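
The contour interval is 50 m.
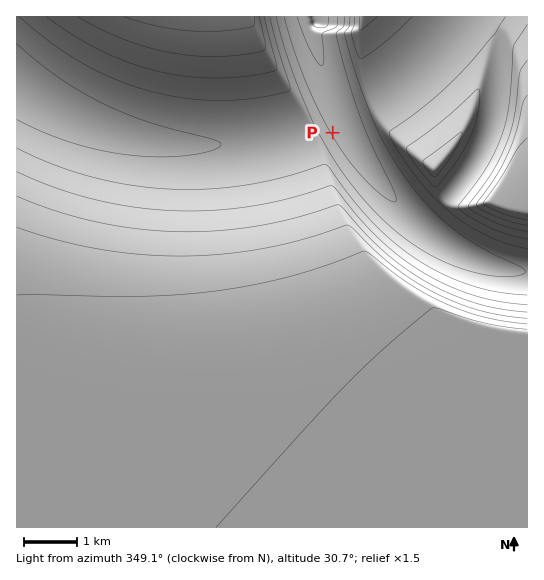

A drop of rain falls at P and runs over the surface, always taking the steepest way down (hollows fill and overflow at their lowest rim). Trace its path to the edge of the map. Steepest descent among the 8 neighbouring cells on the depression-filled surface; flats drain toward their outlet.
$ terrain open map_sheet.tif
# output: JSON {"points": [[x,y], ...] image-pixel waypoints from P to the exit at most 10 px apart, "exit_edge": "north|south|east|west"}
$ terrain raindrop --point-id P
{"points": [[333, 133], [342, 122], [339, 111], [335, 101], [330, 90], [327, 79], [323, 69], [319, 58], [317, 47], [314, 37], [315, 26], [315, 17]], "exit_edge": "north"}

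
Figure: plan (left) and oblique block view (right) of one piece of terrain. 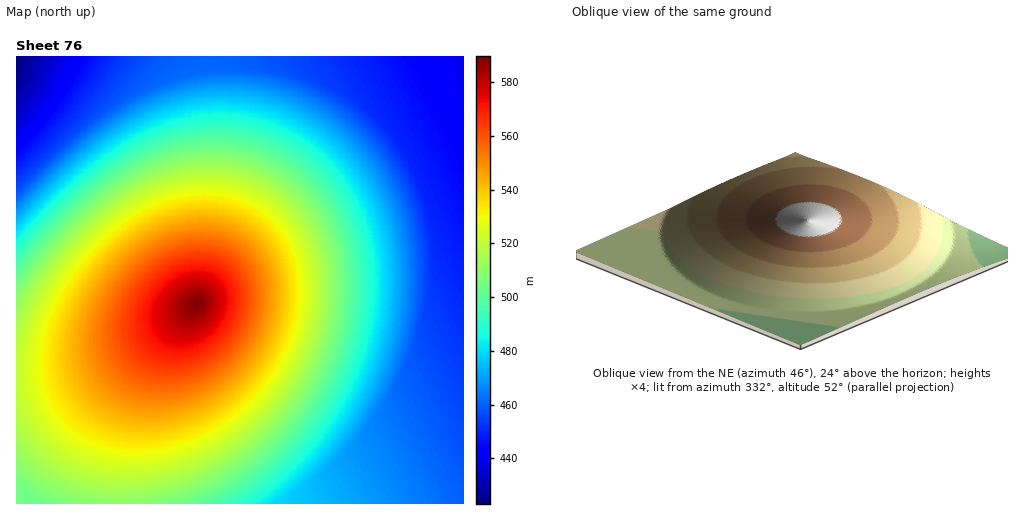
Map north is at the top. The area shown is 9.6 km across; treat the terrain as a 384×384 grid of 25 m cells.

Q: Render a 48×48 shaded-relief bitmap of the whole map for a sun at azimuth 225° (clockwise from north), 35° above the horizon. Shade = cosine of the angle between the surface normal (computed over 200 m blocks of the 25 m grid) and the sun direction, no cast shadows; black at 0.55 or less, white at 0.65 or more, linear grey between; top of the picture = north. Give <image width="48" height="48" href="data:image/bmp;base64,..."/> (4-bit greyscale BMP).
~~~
<image width="48" height="48" href="data:image/bmp;base64,Qk32BAAAAAAAAHYAAAAoAAAAMAAAADAAAAABAAQAAAAAAIAEAAATCwAAEwsAABAAAAAAAAAAAAAAABEREQAiIiIAMzMzAERERABVVVUAZmZmAHd3dwCIiIgAmZmZAKqqqgC7u7sAzMzMAN3d3QDu7u4A////ADRVVVVVVVVVVVVEREREQzMzMzMzMzMzM0VVVVVVVVVVVVVEREREQzMzMzMzMzMzM1VVVVVVVVVVVVVEREREQzMzMzMzMzMzM1VVVVVVVVVVVVVEREREQzMzMzMzMzMzM1VVVVVVVVVVVVVEREREQzMzMzMzMzMzM1VVVVVVVVVVVVVEREREMzMzMzMzMzMzM1VVVVVVVVVVVVVEREREMzMzMzMzMzMzM1VVVVVVVVVVVVVERERDMzMzMzMzMzMzM1VVVVVVVVVVVVVERERDMzMzMzMzMzMzM1VVVVVVVVVVVVVEREQzMzMzMzMzMzMzM1VVVVVVVVVVVVVEREMzMzMzMyIzMzMzM1VVVVVVVVVVVVVEREMzMzMzIiIjMzMzM1VVVVVVVVVVVVVERDMzMzMyIiIiMzMzM1VVVVVVVVVVVVVERDMzMzIiIiIiIzMzM1VVVVVVVVVVVVVEQzMzMyIiIiIiIjMzM1VVVVVVVVVVVVVEQzMzIiIiIiIiIjMzM1VVVVVVVVVVVVVEMzMyIiIiIiIiIiMzM1VVVVVVVVVVVVVEMzIiIiIiIiIiIiMzM1VVVVVVVVVVVVVDMyIiIiIiIiIiIiIzM1VVVVVVVVVVVVVDIiIiIiIiIiIhESIzM1VVVVVVVVVVVVQyIiIiIhERERERERIzM0RFVVVVVVVVVUMhERERERERERERERIjM0RERERERERERDIRERERERERERERERIjM0REREREREREMyEREREREREREREREREjM0REREREREQzMiERABEREREREREREREjM0RERERERDMzMiERAAAREREREREREREjM0REREREQzMzIiEREAAAEREREREREREjM0RERERDMzMzIiEREAAAABEREREREREjM0REREQzMzMyIiEREQAAAAAREREREREjM0REREMzMzMiIiEREQAAAAABEREREREjM0REQzMzMzMiIiERERAAAAAAAREREREjM0REMzMzMzIiIiERERAAAAAAAAEREREjM0RDMzMzMzIiIiEREREAAAAAAAABEREzM0RDMzMzMzIiIiEREREQAAAAAAAAERIzM0MzMzMzMyIiIiEREREQAAAAAAAAABIzMzMzMzMzMyIiIiERERERAAAAAAAAASMzMzMzMzMzMyIiIiERERERAAAAAAAAASMzMzRDMzMzMyIiIiEREREREAAAAAAAEjMzM0REMzMzMyIiIiEREREREQAAAAAAEjMzM0REQzMzMyIiIiEREREREQAAAAABIzMzM0RERDMzMyIiIiERERERERAAAAASMzMzM0REREQzMyIiIiERERERERAAAAEjMzMzM0RERERDMzIiIiEREREREREAARIzMzMzM0REREREMzMiIiIREREREREREiMzMzMzM0RERERERDMzIiIRERERERESIzMzMzMzM0REREREREMzMyIiERERERIjMzMzMzMzM0RERERERERDMzMyIiIiIjMzMzMzMzMzM0RERERERERDMzMzMzMzMzMzMzMzMzMzMw=="/>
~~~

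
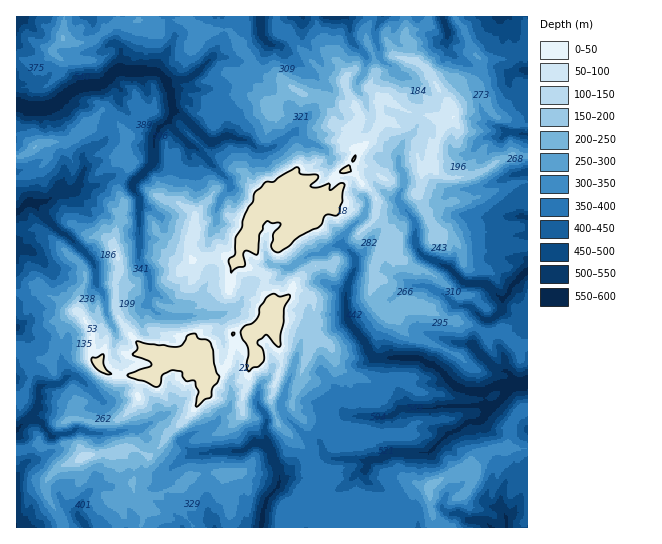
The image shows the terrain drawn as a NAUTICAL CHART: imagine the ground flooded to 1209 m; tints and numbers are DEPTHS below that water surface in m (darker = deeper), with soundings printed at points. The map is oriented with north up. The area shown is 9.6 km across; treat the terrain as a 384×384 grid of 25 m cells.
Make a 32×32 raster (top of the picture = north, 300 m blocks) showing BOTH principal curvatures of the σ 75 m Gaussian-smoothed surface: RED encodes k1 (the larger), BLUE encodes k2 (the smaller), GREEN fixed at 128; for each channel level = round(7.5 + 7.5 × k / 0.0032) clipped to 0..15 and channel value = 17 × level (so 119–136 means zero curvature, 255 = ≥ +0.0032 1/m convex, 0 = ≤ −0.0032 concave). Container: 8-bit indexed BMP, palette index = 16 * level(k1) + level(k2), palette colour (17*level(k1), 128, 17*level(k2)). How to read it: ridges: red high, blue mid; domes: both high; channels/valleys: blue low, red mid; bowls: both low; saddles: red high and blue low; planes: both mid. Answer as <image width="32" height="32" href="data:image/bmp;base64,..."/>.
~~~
<image width="32" height="32" href="data:image/bmp;base64,Qk02CAAAAAAAADYEAAAoAAAAIAAAACAAAAABAAgAAAAAAAAEAAATCwAAEwsAAAABAAAAAAAAAIAAABGAAAAigAAAM4AAAESAAABVgAAAZoAAAHeAAACIgAAAmYAAAKqAAAC7gAAAzIAAAN2AAADugAAA/4AAAACAEQARgBEAIoARADOAEQBEgBEAVYARAGaAEQB3gBEAiIARAJmAEQCqgBEAu4ARAMyAEQDdgBEA7oARAP+AEQAAgCIAEYAiACKAIgAzgCIARIAiAFWAIgBmgCIAd4AiAIiAIgCZgCIAqoAiALuAIgDMgCIA3YAiAO6AIgD/gCIAAIAzABGAMwAigDMAM4AzAESAMwBVgDMAZoAzAHeAMwCIgDMAmYAzAKqAMwC7gDMAzIAzAN2AMwDugDMA/4AzAACARAARgEQAIoBEADOARABEgEQAVYBEAGaARAB3gEQAiIBEAJmARACqgEQAu4BEAMyARADdgEQA7oBEAP+ARAAAgFUAEYBVACKAVQAzgFUARIBVAFWAVQBmgFUAd4BVAIiAVQCZgFUAqoBVALuAVQDMgFUA3YBVAO6AVQD/gFUAAIBmABGAZgAigGYAM4BmAESAZgBVgGYAZoBmAHeAZgCIgGYAmYBmAKqAZgC7gGYAzIBmAN2AZgDugGYA/4BmAACAdwARgHcAIoB3ADOAdwBEgHcAVYB3AGaAdwB3gHcAiIB3AJmAdwCqgHcAu4B3AMyAdwDdgHcA7oB3AP+AdwAAgIgAEYCIACKAiAAzgIgARICIAFWAiABmgIgAd4CIAIiAiACZgIgAqoCIALuAiADMgIgA3YCIAO6AiAD/gIgAAICZABGAmQAigJkAM4CZAESAmQBVgJkAZoCZAHeAmQCIgJkAmYCZAKqAmQC7gJkAzICZAN2AmQDugJkA/4CZAACAqgARgKoAIoCqADOAqgBEgKoAVYCqAGaAqgB3gKoAiICqAJmAqgCqgKoAu4CqAMyAqgDdgKoA7oCqAP+AqgAAgLsAEYC7ACKAuwAzgLsARIC7AFWAuwBmgLsAd4C7AIiAuwCZgLsAqoC7ALuAuwDMgLsA3YC7AO6AuwD/gLsAAIDMABGAzAAigMwAM4DMAESAzABVgMwAZoDMAHeAzACIgMwAmYDMAKqAzAC7gMwAzIDMAN2AzADugMwA/4DMAACA3QARgN0AIoDdADOA3QBEgN0AVYDdAGaA3QB3gN0AiIDdAJmA3QCqgN0Au4DdAMyA3QDdgN0A7oDdAP+A3QAAgO4AEYDuACKA7gAzgO4ARIDuAFWA7gBmgO4Ad4DuAIiA7gCZgO4AqoDuALuA7gDMgO4A3YDuAO6A7gD/gO4AAID/ABGA/wAigP8AM4D/AESA/wBVgP8AZoD/AHeA/wCIgP8AmYD/AKqA/wC7gP8AzID/AN2A/wDugP8A/4D/AISG16WTh5eVlpaVloS4p4DJl5eYmJiXp6ek1bKBo5O3o5bGk5WYl6eXh4eGhqe3cMinh4eIh4eHhrWhxsaVhKWj2ISnlIaGp4aXmIaXh7eUcbaXh5WnlIan6MWU15SUqJKn56WFdYaWlYSnt7jIyKeBhKeXt4K3yLiWxdfJlJaWxJOU1/nmyKbIlpJxkYDEs6Omp4OTlJCAgHGUlsi2p6aj96DDo3C0tqXmccbGp4FwtseFl5eox8fIt4GVhpbGpaCg9+Li9OOBksX2goLnx7D3o7eXlqWTpbjX1cSDdMem2IGWt5ZjpPeUgrT3lKL2sNDXdoaFlaaTgICBo5aFhOnocKTJkoJy1KOkc/e3gPXA0daGhoeHmKa22OejhJWEk7WktICC+PbX6JKV5seQ9pD1saaUt8a3x8m3goPY1YSTp6ems+jogqSl9/bpg7PX1tSAxqa3lHBwgICD99agk9mnhpZz57aQ5saVlcejpbaS2JK317iAtZa31+SgYNejt4OWpmP2o9Gkpaamt6O317bIhLaVgoGnqKaEldn11NeGloWV+Mag92SDk4KCgnJ0yLeFppdwl8i4t8jXs4DjkbiVp7W1pJD2lpGTppam1oK318bHt4C4t5SmpZD097OBppW4dIXjoue3kLinloTnc8WS+JKhkJTYlnKz96CgsraSpYOE5sCE93Ckp7i3lNi1oKCA9PjXgNeW98GAstenppWEhfjBgMb4gKeHt6SltNaw+oZxkKCytbijsMnmloaXt7fXsMHnyNWA14Snx3GF94G196elkPeiuLKz2aiGh5emlZPFyHSE95DUc6XYgLb3tLW16cTIkPaVkOaVg3SGhIOEg5OFhqb5oNj3x7XBgoX5lpWV17eA9YG0x4XHt6eWp6endJOUg+OA2JaFdOdwxLjXuLWkw9Sz55DGlLOjkqO2laeWtoK2tsWAxZaWkNe2dIXYtoH3paWkk8jHpsf3tIHnxqaWg5a4t4DolaO1uJWBc7WDgLTnhIOlp6aDg6Xm96fH1ue3hKfHgNWzoaGAgciDgpSmt5W2hpOGtballHCQlYR1ltimtra1kaK2yKWWqKmUhLiVt6WnlpW42HWj1saDg4OEptmDyNiBpqiXh4aoppaVpbe0pqemhpbIlbeFhabIpYKCcqXHxoKWpZaHl4am2KaD5oHHl5SE14WWl3S4l5e2lZWTgnKClLSAyKeXpsiEhIXosddwg/a2pqSWdJKmpbimxdaTl4aTybaAlceUlJSmp6WRoebmtnSCx6anuKWlx7jHtIOXqZSWqKWnt3C0xZaopMSixceEgpPGhoemg6a2pYTHx7inpreopqe3kOeEtoOAtaKjxdag5paGhqc="/>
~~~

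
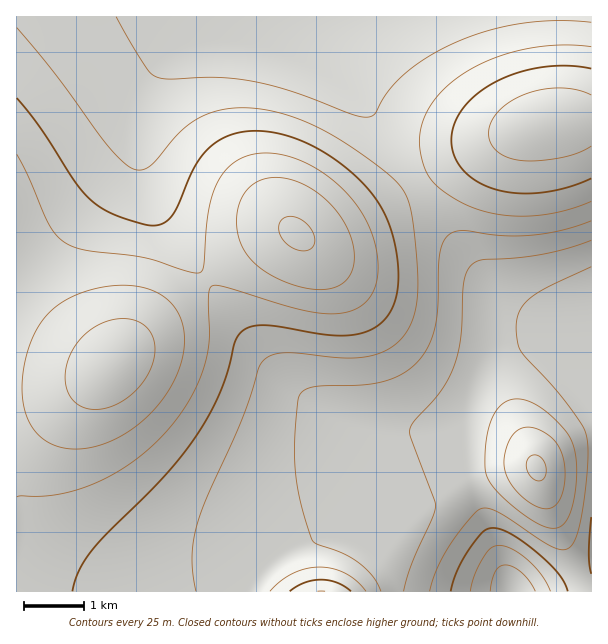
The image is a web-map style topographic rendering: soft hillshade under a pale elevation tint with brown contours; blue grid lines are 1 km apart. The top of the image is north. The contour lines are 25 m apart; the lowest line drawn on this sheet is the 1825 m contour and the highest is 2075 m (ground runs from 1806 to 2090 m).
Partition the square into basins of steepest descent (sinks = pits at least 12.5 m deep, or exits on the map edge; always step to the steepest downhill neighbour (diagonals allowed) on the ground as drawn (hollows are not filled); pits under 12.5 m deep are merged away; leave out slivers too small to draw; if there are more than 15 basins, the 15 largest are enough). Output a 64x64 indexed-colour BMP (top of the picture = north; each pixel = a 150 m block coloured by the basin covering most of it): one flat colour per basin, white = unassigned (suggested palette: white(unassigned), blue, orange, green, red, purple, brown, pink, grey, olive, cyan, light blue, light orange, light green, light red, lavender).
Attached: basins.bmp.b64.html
<image width="64" height="64" href="data:image/bmp;base64,Qk12CAAAAAAAAHYAAAAoAAAAQAAAAEAAAAABAAQAAAAAAAAIAAATCwAAEwsAABAAAAAAAAAA////ALR3HwAOf/8ALKAsACgn1gC9Z5QAS1aMAMJ34wB/f38AIr28AM++FwDox64AeLv/AIrfmACWmP8A1bDFABEREREREREREREREREREREREREREREREREREREREREREREREREREREREREREREREREREREREREREREREREREREREREREREREREREREREREREREREREREREREREREREREREREREREREREREREREREREREREREREREREREREREREREREREREREREREREREREREREREREREREREREREREREREREREREREREREREREREREREREREREREREREREREREREREREREREREREREREREREREREREREREREREREREREREREREREREREREREREREREREREREREREREREREREREREREREREREREREREREREREREREREREREREREREREREREREREREREREREREREREREREREREREREREREREREREREREREREREREREREREREREREREREREREREREREREREREREREREREREREREREREREREREREREREREREREREREREREREREREREREREREREREREREREREREREREREREREREREREREREREREREREREREREREREREREREREREREREREREREREREREREREREREREREREREREREREREREREREREREREREREREREREREREREREREREREREREREREREREREREREREREREREREREREREREREREREREREREREREREREREREREREREREREREREREREREREREREREREREREREREREREREREREREREREREREREREREREREREREREREREREREREREREREREREREREREREREREREREREREREREREREREREREREREREREREREREREREREREREREREREREREREREREREREREREREREREREREREREREREREREREREREREREREREREREREREREREREREREREREREREREREREREREREREREREREREiIiIhERERERERERERERERERERERERERERERERERERESIiIiIiERERERERERERERERERERERERERERERERERERIiIiIiIhEREREREREREREREREREREREREREREREREREiIiIiIiIRERERERERERERERERERERERERERERERERESIiIiIiIiERERERERERERERERERERERERERERERERERIiIiIiIiIhEREREREREREREREREREREREREREREREREiIiIiIiIiIRERERERERERERERERERERERERERERERESIiIiIiIiIiERERERERERERERERERERERERERERERERIiIiIiIiIiIhEREREREREREREREREREREREREREREREiIiIiIiIiIiIRERERERERERERERERERERERERERERESIiIiIiIiIiIiERERERERERERERERERERERERERERERIiIiIiIiIiIiIiEREREREREREREREREREREREREREREiIiIiIiIiIiIiIhERERERERERERERERERERERERERESIiIiIiIiIiIiIiIhERERERERERERERERERERERERERIiIiIiIiIiIiIiIiIREREREREREREREREREREREREREiIiIiIiIiIiIiIiIiIRERERERERERERERERERERERESIiIiIiIiIiIiIiIiIiEREiERERERERERERERERERERIiIiIiIiIiIiIiIiIiIiIiIiEREREREREREREREREREiIiIiIiIiIiIiIiIiIiIiIiIiERERERERERERERERESIiIiIiIiIiIiIiIiIiIiIiIiIiERERERERERERERERIiIiIiIiIiIiIiIiIiIiIiIiIiIhEREREREREREREREiIiIiIiIiIiIiIiIiIiIiIiIiIiIhERERERERERERESIiIiIiIiIiIiIiIiIiIiIiIiIiIiIhERERERERERERIiIiIiIiIiIiIiIiIiIiIiIiIiIiIiIREREREREREREiIiIiIiIiIiIiIiIiIiIiIiIiIiIiIiIRERERERERESIiIiIiIiIiIiIiIiIiIiIiIiIiIiIiIiIRERERERERIiIiIiIiIiIiIiIiIiIiIiIiIiIiIiIiIiIREREREREiIiIiIiIiIiIiIiIiIiIiIiIiIiIiIiIiIiIRERERESIiIiIiIiIiIiIiIiIiIiIiIiIiIiIiIiIiIiIRERERIiIiIiIiIiIiIiIiIiIiIiIiIiIiIiIiIiIiIiIiEREiIiIiIiIiIiIiIiIiIiIiIiIiIiIiIiIiIiIiIiIiIiIiIiIiIiIiIiIiIiIiIiIiIiIiIiIiIiIiIiIiIiIiIiIiIiIiIiIiIiIiIiIiIiIiIiIiIiIiIiIiIiIiIiIiIiIiIiIiIiIiIiIiIiIiIiIiIiIiIiIiIiIiIiIiIiIiIiIiIiIiIiIiIiIiIiIiIiIiIiIiIiIiIiIiIiIiIiIiIiIiIiIiIiIiIiIiIiIiIiIiIiIiIiIiIiIiIiIiIiIiIiIiIiIiIiIiIiIiIiIiIiIiIiIiIiIiIiIiIiIiIiIiIiIiIiIiIiIiIiIiIiIiIiIiIiIiIiIiIiIiIiIiIiIiIiIiIiIiIiIiIiIiIiIiIiIiIiIiIiIiIiIiIiIiIiIiIiIiIiIiIiIiIiIiIiIiIiIiIiIiIiIiIiIiIiIiIiIiIiIiIiIiIiIiIiIiIiIiIiIiIiIiIiIi"/>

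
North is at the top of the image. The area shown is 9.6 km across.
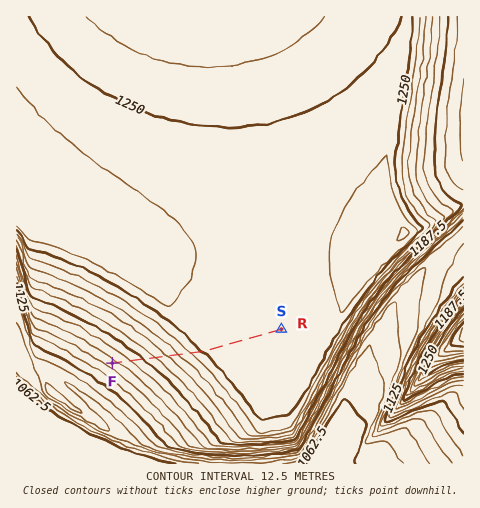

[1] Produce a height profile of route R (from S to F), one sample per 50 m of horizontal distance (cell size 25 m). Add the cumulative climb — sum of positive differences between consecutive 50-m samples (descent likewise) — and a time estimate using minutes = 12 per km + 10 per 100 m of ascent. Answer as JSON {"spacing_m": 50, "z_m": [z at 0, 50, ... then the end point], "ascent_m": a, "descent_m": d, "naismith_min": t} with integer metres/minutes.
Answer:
{"spacing_m": 50, "z_m": [1258, 1258, 1258, 1257, 1257, 1257, 1257, 1257, 1257, 1257, 1257, 1257, 1257, 1257, 1257, 1257, 1257, 1258, 1258, 1258, 1258, 1258, 1258, 1258, 1258, 1258, 1258, 1258, 1258, 1258, 1258, 1258, 1257, 1256, 1253, 1250, 1248, 1245, 1243, 1240, 1238, 1235, 1233, 1230, 1228, 1225, 1223, 1220, 1218, 1216, 1213, 1211, 1208, 1206, 1203, 1201, 1199, 1196, 1194, 1192, 1189, 1187, 1185, 1182, 1180, 1178, 1175, 1173, 1171, 1169, 1166, 1164, 1162, 1160, 1157, 1157], "ascent_m": 1, "descent_m": 101, "naismith_min": 45}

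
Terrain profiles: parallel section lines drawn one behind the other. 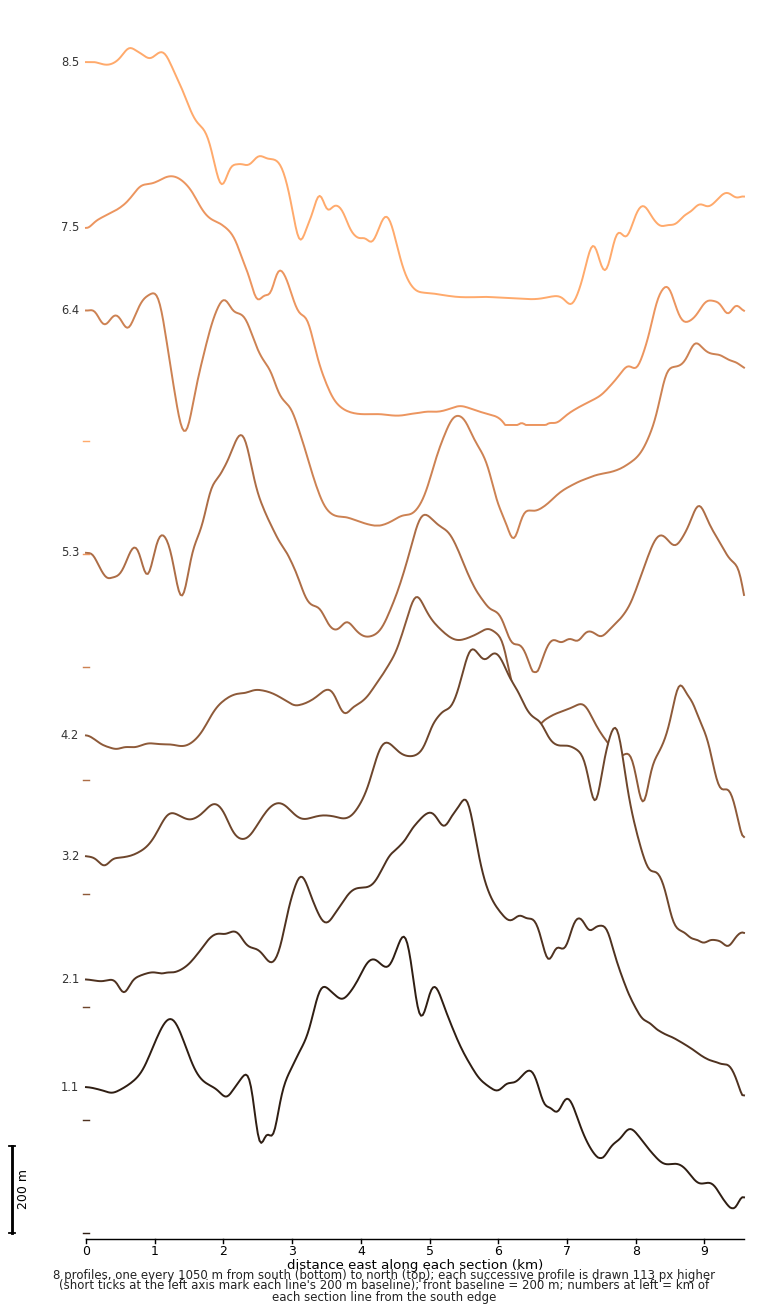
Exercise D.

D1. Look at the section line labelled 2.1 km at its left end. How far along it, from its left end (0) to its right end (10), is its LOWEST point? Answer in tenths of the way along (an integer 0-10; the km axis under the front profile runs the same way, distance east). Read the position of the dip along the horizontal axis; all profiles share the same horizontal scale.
10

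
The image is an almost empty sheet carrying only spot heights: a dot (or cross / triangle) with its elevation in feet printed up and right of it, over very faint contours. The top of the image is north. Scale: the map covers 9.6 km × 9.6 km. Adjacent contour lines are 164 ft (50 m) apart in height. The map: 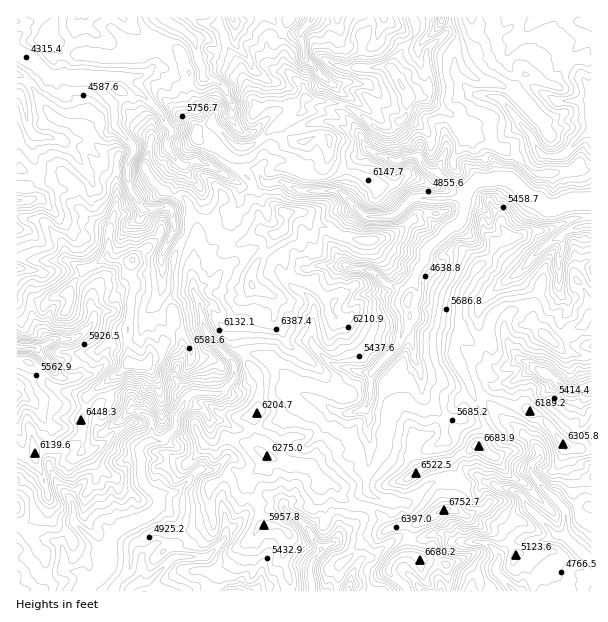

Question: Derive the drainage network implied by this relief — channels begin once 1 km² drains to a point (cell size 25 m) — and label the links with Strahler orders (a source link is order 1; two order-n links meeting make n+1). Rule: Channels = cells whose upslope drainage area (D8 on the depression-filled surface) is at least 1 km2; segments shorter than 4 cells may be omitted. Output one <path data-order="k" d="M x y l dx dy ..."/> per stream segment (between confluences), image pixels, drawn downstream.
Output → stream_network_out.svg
<path data-order="2" d="M102 572l-16 16 0 3"/><path data-order="1" d="M498 560l0 3-1 1 0 9 18 18"/><path data-order="1" d="M206 557l-30 0-3 1-24 24-3 2-11 0-6 6 0 1"/><path data-order="2" d="M566 537l25 24"/><path data-order="1" d="M77 525l19 20 0 13 6 8 0 6"/><path data-order="1" d="M300 521l9 9 5 10 6 6 0 6-6 6-3 6 0 17 1 1 0 9"/><path data-order="1" d="M530 509l27 27 7 0 2 1"/><path data-order="1" d="M383 500l-2-2-4 0-6-3-5-4 0-23 3-4 0-29-1-1 0-11 1-1 0-6-3-3 0-6"/><path data-order="1" d="M539 459l-8 5 0 9 6 7 0 2 27 27 2 3 0 25"/><path data-order="2" d="M150 441l-6 2-4 4 0 8 1 1 0 20 2 1 0 5 3 3 0 1 13 12-1 9-8 8-6 3-3 0-10 6-5 0-3 3-1 0-12 12 0 3-2 1 0 18-3 5 0 3-3 3"/><path data-order="1" d="M144 414l8 6 0 20-2 1"/><path data-order="2" d="M366 407l5-9 0-24 1-2"/><path data-order="1" d="M423 396l-1-3 0-15-2-1 0-8-3-6-3-3-1-18-2-1 0-3-6-6-3 0"/><path data-order="1" d="M297 392l15 7 3 0 6 5 8 3 3 3 6 1 1 2 14 0 1-2 9-1 3-3"/><path data-order="2" d="M372 372l5-4 0-2 22-22 0-3 2-2 0-6 1-1"/><path data-order="1" d="M537 369l15 8 11 10 3 0 1 2 15 0 2-2 7-1"/><path data-order="1" d="M312 342l2 5 16 16 6 3 3 0 2 2 7 0 9 4 15 0"/><path data-order="2" d="M402 332l0-20-4-7 0-6 6-11"/><path data-order="1" d="M90 326l-9 9-6 3-3 0-1 1-17 0-6 3-3 3-3 0-4 3-3 0-2-1-16 0"/><path data-order="1" d="M194 290l0 3 3 6 3 3 0 9 3 6 0 7 1 2 0 3 5 6 1 4 23 23 1 3 0 13-1 3-12 12-29 0-7 8-2 6-1 0 0 1-5 5-1 3 0 10-2 3-10 11-3 1-11 0"/><path data-order="2" d="M404 288l3-3 6-3 4-9 2-6 4-4 0-9 26-26 7-3 6-6 0-4 2-2 0-4 1-2 0-10"/><path data-order="1" d="M518 273l19-21 2 0 13-12 8-3 4-4"/><path data-order="1" d="M162 272l0-9-1-2 0-3 1-1 2-8 7-15 3-3-1-18-5-6-13 0-5 3-6 0-3-3-4-9-5-4-1-6-2-2 0-4-1-2 0-18 6-10 0-5-2-3-16-16-2-3 0-20-1-3-17-16-1-6-3 0-2-2"/><path data-order="1" d="M348 267l2 2 12 0 1 1 9 2 14 12 3 1 6 0 4 3 5 0"/><path data-order="1" d="M563 249l0-7-2-2 0-3 3-3 0-1"/><path data-order="2" d="M564 233l8-5 4 0 6-3 9 0"/><path data-order="1" d="M32 200l-15 0"/><path data-order="2" d="M465 197l2-6"/><path data-order="2" d="M467 191l9-9 3-2 12 0 1-1 17 0 3 1 16 17 6 3 3 0 9 7 11 0 4-3 9-1 2-2 19 0"/><path data-order="1" d="M266 183l6 0 1-1 9 0 6 4 8 2 3 3 39 0 3 1 24 24 27 0 6-3 15-15 51 0 1-1"/><path data-order="1" d="M209 165l-8-1-3-3-4 0-6 4-6 0-9-9 0-1-6-8 0-6 4-6 0-6-6-6-3-9-21-21-4-1-8-8-3-6-3-1-25 0-2 1-6 0"/><path data-order="1" d="M369 150l5 2 6 4 6 0 7 5 6 0 8-5 12 0 3 5 0 3 6 6 3 1 6 0 1 3 2 0 10 11 2 0 3 3 6 3 6 0"/><path data-order="1" d="M62 140l-3-2-9 0-2-1-12 0-7-8 0-3-2-1 0-6-1-2 0-9-2-1-1-9-2-3-4 0"/><path data-order="1" d="M497 98l4 1 6 6 0 2 5 4 0 2 4 4 0 2 5 4 0 2 10 10 5 12 6 8 3 1 15 0 6-3 19-19 5-2 0-3 1-1 0-39"/><path data-order="1" d="M329 81l-3-3-2 0-7-7 0-2-14-12 0-13-3-5 0-7 11-11 1-4"/><path data-order="1" d="M207 80l-1 0-3-3 0-9-5-6 0-5-1-1 0-8-2-1 0-3-3-6-10-9-12-6-5-5-1 0 0-1"/><path data-order="2" d="M90 78l-3-1-37 0-15-15-12-5-6-6"/>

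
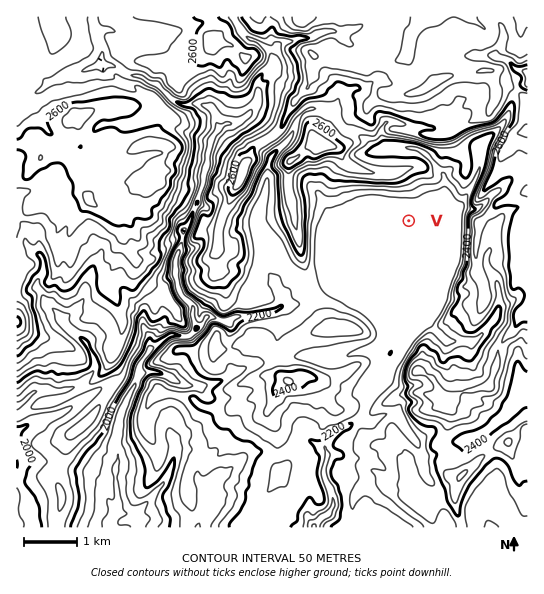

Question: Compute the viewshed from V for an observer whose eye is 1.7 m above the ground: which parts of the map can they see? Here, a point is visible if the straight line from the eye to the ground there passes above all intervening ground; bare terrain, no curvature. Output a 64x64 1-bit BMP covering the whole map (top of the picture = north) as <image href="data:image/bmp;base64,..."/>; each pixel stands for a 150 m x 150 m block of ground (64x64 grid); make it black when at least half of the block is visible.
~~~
<image width="64" height="64" href="data:image/bmp;base64,Qk0+AgAAAAAAAD4AAAAoAAAAQAAAAEAAAAABAAEAAAAAAAACAAATCwAAEwsAAAIAAAAAAAAA////AAAAAAAAAAAAAAAAAAAAAAAAAAAAAAAAAAAAAAAAAAAAAAAAAAAAAAAAAAAAAAAAAAAAAAAAAAAAAAAAAAAAAAAAAAAAAAAAAAAAAAAAAAAAAAAAAAAAAAAAAAAAAAAAAAAwAAAAAAAAABAAAAAAAAAAAAAAAAAAAAAAAAAAAAAAAAwAAAAAAAAABwAAAAAAAAAHB8AAAAAAAAMHwAAAAAAAA9+AAAAAAAAH/wAAAAAAAAH+AAAAAAAAAPwAAAAAAAAA+AAAAAAAAB54AAAAAAAB/ngAAAAAAAP8fAAAAAAAA/1+AAAAAAAD8n8AAAAAAAfAPgAAAAAABwA/gAAAAAAOAH+AAAAAAA4D/4AAAAAADg//gAAAAAAMH/+AAAAAABwf/8AAAAAAHj//wAAAAAAfP//AAAAAAB//58AAAAAAH//j4AAAAAA//+PQAAAAAD3/48AAAAAAOf//YAAAAAAw//8gAAAACDBgcxAAAAAAPAADEAAAAAAWAAIYAAAAAAIAAggAAAAAAAAfCAAAAAAAAAGEAAAAAAAAAHAAAAAAAAAAAgAAAAAAAAACAAAAAAAAAAEAAAAAAAAAAAAAAAAAAAAAAAAAAAAAAAAAAAAAAAAAAAAAAAAAAAAAAAAAAAAAAAAAAAAAAAAAAAAAAAAAAAAAAAAAAAAAAAAAAAAAAAAAAA=="/>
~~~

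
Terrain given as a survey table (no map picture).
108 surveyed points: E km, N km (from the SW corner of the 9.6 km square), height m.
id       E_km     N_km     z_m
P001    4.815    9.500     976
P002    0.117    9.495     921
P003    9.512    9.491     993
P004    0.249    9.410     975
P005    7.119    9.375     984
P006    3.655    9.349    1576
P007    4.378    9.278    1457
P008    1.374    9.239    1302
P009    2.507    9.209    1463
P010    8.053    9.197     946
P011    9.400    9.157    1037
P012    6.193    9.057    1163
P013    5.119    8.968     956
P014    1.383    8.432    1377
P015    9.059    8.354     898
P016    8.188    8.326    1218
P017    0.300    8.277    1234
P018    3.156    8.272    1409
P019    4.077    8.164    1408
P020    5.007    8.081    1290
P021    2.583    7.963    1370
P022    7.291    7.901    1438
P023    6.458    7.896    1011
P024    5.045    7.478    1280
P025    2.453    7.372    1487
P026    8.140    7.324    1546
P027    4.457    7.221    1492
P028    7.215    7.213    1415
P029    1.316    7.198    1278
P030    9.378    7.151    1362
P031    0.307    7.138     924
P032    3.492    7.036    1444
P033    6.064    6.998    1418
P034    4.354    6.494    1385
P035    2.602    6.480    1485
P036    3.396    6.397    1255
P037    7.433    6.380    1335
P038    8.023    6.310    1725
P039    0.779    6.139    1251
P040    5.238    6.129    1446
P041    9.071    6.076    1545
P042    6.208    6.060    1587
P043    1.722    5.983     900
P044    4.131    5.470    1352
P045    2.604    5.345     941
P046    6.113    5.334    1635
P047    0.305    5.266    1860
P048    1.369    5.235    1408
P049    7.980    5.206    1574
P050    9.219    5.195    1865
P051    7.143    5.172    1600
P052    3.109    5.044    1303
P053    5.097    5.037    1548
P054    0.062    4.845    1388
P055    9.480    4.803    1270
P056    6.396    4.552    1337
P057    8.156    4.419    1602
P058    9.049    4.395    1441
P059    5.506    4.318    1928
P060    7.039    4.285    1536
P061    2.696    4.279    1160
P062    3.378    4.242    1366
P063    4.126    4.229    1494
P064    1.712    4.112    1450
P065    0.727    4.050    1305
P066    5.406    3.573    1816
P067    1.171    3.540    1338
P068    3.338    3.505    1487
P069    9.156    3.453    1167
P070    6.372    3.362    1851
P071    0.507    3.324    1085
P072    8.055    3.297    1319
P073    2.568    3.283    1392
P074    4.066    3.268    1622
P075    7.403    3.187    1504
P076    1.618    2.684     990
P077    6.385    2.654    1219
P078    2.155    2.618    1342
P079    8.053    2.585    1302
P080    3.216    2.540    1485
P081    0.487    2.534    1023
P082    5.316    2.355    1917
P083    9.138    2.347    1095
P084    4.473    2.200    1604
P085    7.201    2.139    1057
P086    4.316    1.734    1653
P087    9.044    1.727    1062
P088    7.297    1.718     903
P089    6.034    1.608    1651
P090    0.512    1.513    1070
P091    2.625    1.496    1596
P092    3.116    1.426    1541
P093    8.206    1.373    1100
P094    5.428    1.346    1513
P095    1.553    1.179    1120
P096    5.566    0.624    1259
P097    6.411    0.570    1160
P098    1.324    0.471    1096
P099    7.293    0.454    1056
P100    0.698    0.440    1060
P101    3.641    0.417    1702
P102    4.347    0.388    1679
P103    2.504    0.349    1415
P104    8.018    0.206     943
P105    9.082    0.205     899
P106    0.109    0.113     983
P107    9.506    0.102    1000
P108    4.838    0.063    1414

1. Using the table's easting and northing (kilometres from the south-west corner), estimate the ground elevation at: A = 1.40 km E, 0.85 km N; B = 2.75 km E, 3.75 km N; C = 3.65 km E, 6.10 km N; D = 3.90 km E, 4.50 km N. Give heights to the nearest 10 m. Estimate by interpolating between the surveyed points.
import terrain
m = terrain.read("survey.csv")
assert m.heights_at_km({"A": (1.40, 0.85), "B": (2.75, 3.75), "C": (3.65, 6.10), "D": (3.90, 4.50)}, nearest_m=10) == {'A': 1130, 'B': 1370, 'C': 1150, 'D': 1320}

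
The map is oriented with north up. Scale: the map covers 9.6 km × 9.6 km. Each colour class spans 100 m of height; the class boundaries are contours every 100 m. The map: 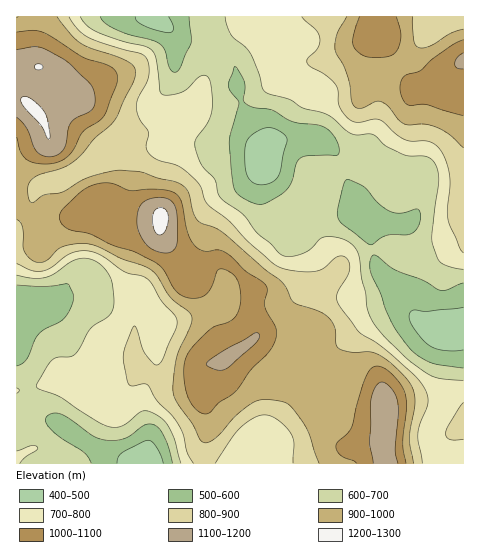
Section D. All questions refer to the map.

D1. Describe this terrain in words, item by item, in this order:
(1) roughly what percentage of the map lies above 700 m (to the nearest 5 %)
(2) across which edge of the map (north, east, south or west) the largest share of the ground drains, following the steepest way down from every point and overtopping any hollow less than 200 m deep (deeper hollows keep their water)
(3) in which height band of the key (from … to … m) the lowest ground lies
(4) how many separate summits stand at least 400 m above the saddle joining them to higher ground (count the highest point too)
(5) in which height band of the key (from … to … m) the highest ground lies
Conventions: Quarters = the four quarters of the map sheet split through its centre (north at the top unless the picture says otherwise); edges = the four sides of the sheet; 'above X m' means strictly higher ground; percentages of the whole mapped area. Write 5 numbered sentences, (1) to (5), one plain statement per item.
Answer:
(1) Roughly 70 % of the ground is higher than 700 m.
(2) Most of the ground drains across the eastern edge.
(3) The lowest ground lies in the 400–500 m band.
(4) 2 summits rise at least 400 m above their surroundings.
(5) The highest point is somewhere between 1200 and 1300 m.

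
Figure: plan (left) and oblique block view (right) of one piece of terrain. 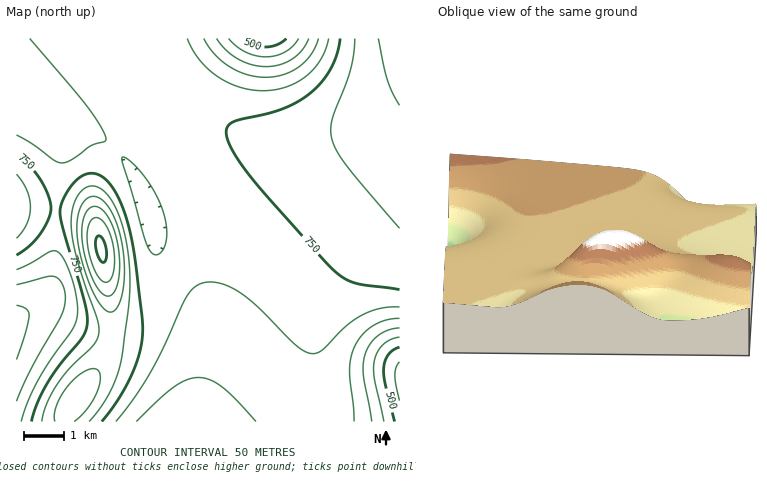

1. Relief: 430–1010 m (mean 730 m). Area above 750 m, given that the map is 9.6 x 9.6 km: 28.4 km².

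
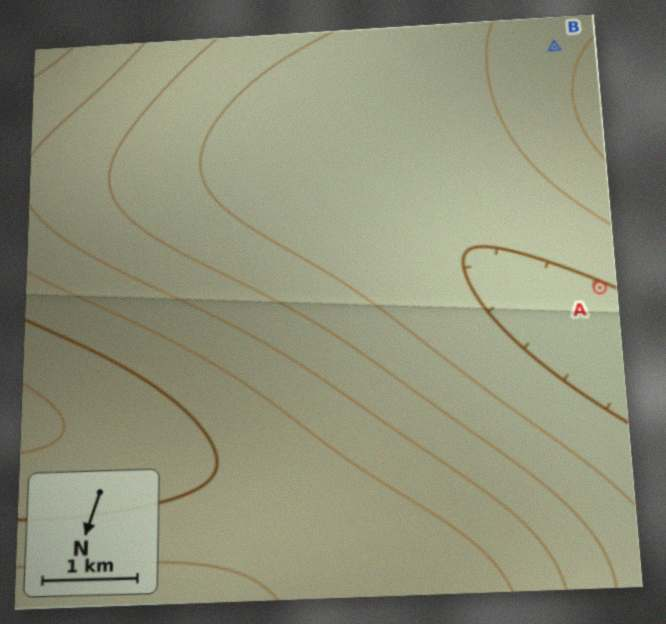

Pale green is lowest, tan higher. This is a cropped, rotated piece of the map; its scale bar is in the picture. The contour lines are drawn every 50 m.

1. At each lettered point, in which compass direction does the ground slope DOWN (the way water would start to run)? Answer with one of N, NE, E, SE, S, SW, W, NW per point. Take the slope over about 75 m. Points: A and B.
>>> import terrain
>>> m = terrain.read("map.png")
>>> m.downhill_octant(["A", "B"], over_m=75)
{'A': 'N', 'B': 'E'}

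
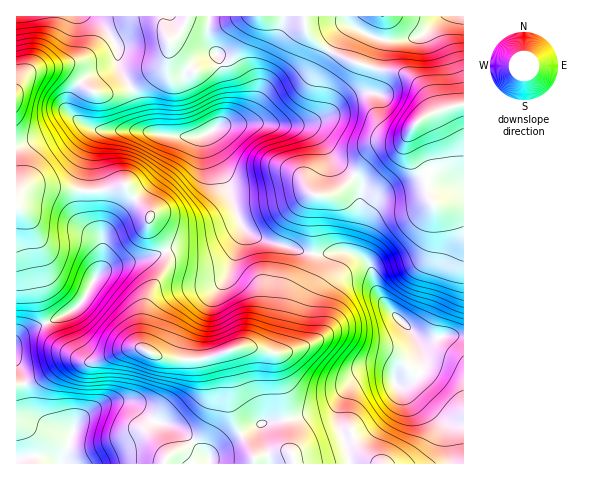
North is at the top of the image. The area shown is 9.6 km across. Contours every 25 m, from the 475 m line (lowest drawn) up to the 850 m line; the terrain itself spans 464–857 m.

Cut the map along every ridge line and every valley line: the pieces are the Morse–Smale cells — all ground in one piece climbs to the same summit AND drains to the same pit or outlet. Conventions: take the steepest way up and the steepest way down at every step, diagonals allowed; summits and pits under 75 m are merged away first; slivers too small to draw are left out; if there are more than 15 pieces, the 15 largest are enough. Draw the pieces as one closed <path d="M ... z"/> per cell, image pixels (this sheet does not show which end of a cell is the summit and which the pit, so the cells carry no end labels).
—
<path d="M304 16l-213 1 16 14 9 15 4 24 14 22 10 35 11 7 18 2 27 0 7-2 3 13 17 38 11 32 4 10 15 11 55 16 2-5-2-38 3-15 1-2 13 2 10-5 12-11 23-28 24-6 11-12-1 13 6 13 13 18 0 11 4 13 8 2 24-6 1-93-15 2-18 7 0-6-7-17-12-13-13-6-15-1-22-6-30-13-23-17-4-6z"/><path d="M166 252l-61 17-11 10-9 19-10 11-25 13-22 8-12 10 1 124 237-1 0-7-13-21-9-21-2-10 0-23-6-25 1-3-22 6-32 0-16-3-13-9 0-17 5-30 20-34 1-10z"/><path d="M347 252l-35 3-4 18-16 29-9 40-3 7-6 5 3 7 1 15 5 17 5 49 7 21 168 1 1-128-20 0-14 4-12-2-30-30-9-13-9-30-7-6z"/><path d="M90 16l-74 1 0 180 9-8 8-3 66 5 26-6 7 10 17 18 1 14 16 23 8-2 30 0 18-7 10-7 9-10-16-45-15-32-3-13-7 2-27 0-34-6-40 0-15-6-14-12 0-11 9-18 12-9 21-7 6-5 0-13-5-10-13-15z"/><path d="M242 225l-10 9-19 12-9 2-30 0-9 3 3 5-1 10-16 24-5 15-4 42 13 9 16 3 32 0 21-7 6 29 0 23 2 10 9 21 13 21 0 7 40 1-6-22-5-49-5-17-1-15-3-7 6-5 3-7 9-40 16-29 4-18-55-17-8-5z"/><path d="M407 135l-9 11-24 6-23 28-12 11-10 5-13-2-1 2-3 15 0 42 35-1 16 7 8 8 4 21 9 14 34 36 12 2 14-4 19 0 1-137-11 0-14 5-8-2-4-13 0-11-18-27z"/><path d="M125 185l-26 6-66-5-8 3-8 7 0 143 11-9 22-8 25-13 10-11 9-19 11-10 45-11 15-7-15-24-1-14-17-18z"/><path d="M463 16l-158 0-1 8 5 11 23 17 30 13 22 6 15 1 13 6 12 13 7 21 3 1 30-9z"/><path d="M118 62l-6 5-21 7-9 6-11 17-3 13 9 10 18 9 53 3-5-7-7-27-16-28z"/>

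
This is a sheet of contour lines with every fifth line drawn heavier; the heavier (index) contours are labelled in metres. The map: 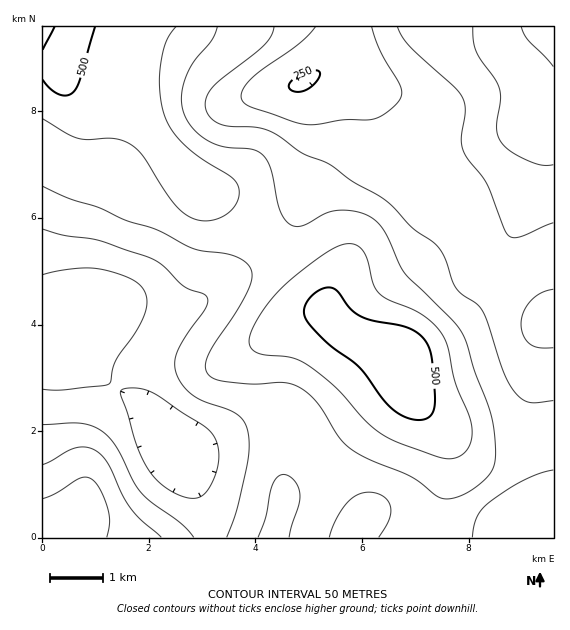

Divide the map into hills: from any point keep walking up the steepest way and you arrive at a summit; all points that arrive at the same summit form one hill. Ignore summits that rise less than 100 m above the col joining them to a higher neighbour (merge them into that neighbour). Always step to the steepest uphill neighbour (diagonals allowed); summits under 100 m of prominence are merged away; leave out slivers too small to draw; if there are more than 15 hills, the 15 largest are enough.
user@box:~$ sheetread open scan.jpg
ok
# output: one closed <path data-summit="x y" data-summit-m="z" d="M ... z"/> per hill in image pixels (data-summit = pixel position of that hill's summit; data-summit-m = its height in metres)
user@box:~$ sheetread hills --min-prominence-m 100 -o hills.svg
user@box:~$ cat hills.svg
<path data-summit="401 361" data-summit-m="534" d="M333 69l-8 0-22 14 15 38 0 22-15 42-8 32-6 15-11 15-25 19-32 17-22 19-14 5-25 3-37-8-24 1-11 6-10 10-7 16 0 10 28 29 41 29 13 14 25 38 25 48 6 17 2 18 342 0 1-218-5-1-15-19-11-10-39-19-10-8-4-11 0-16-4-17-11-12-26-9-11-9-24-32-16-40-12-21-18-18z"/><path data-summit="63 64" data-summit-m="517" d="M345 26l-303 1 1 326 12-2 10-5 6-9 7-18 10-10 11-6 24-1 37 8 25-3 14-5 22-19 32-17 25-19 11-15 6-15 8-32 15-42 0-22-15-38 24-16 11-11 7-15z"/><path data-summit="553 27" data-summit-m="461" d="M553 26l-206 0-6 26-16 16 8 1 10 5 23 22 12 21 16 40 24 32 11 9 26 9 11 12 4 17 0 16 4 11 10 8 39 19 11 10 15 19 5 0z"/><path data-summit="73 533" data-summit-m="490" d="M71 338l-10 11-19 4 0 184 167 1 0-18-6-17-25-48-25-38-13-14-41-29-25-25z"/>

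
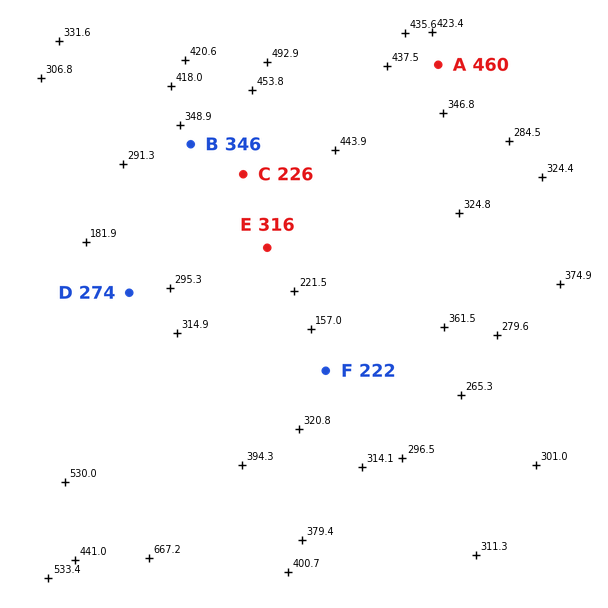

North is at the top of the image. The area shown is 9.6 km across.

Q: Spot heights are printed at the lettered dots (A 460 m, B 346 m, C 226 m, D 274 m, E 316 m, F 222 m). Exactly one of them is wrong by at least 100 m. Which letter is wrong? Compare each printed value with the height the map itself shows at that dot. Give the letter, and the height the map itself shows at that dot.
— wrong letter C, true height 351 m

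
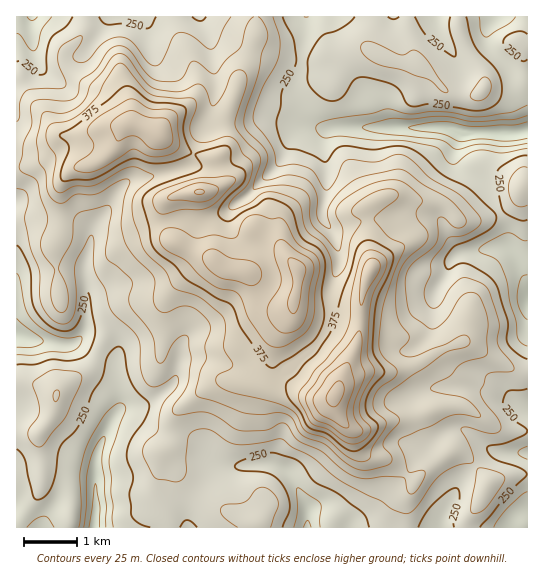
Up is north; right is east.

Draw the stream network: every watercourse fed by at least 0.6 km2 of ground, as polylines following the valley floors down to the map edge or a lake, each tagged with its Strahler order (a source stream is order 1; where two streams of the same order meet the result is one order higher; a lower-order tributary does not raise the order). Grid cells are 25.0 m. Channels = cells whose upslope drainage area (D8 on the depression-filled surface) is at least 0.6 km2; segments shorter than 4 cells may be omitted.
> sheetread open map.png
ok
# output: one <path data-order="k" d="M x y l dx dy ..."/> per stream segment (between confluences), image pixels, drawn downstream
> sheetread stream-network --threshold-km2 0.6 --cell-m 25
<path data-order="2" d="M307 519l0 8"/><path data-order="1" d="M309 513l0 5-2 1"/><path data-order="1" d="M451 501l-4 9-4 5 0 3-1 1 0 8-1 0"/><path data-order="2" d="M283 469l6 4 4 5 5 12 3 3 5 10 0 3 1 1 0 12"/><path data-order="2" d="M267 463l8 2 8 4"/><path data-order="1" d="M211 455l10 10 4 0 1 1 20 0 1-1 12 0 2-2 6 0"/><path data-order="1" d="M426 449l13-14 10-5 16 0 17 15 9 5 8 1 2 2 26 0"/><path data-order="1" d="M279 447l0 18 4 4"/><path data-order="2" d="M114 417l-8 14 0 3-7 12 0 3-2 5 0 8-2 1 0 59-1 1 0 4"/><path data-order="1" d="M409 398l4-1 5-4 3 0 9-4 15 0 1-2 31 0 12 8 16 0 6 7 6 3 10 0 0 4"/><path data-order="1" d="M223 363l-6-1-2-1-34 0-2 1"/><path data-order="1" d="M293 363l-28 28 0 70 2 2"/><path data-order="2" d="M179 362l-1 1-1 14-3 5-15 15-1 0-5 5-7 3-19 0-2 1-11 11"/><path data-order="1" d="M118 355l0 3-1 1 0 31 1 1 0 19-4 7"/><path data-order="1" d="M410 350l7-4 12-12 1-3 0-17 1-1 0-7 2-1 0-6 1-1 1-7"/><path data-order="2" d="M183 342l-2 5 0 10-2 1 0 4"/><path data-order="1" d="M186 335l-3 7"/><path data-order="1" d="M527 327l0-26"/><path data-order="1" d="M205 325l-11 6-11 11"/><path data-order="1" d="M329 317l0-3 1-1 0-23 1-1 0-4 2-2 2-10 3-4 0-6 1-1 0-11-2-5 0-4-2-1-1-7-11-13 0-3-1-1 0-10 3-6 0-7 1-1 0-36-1-2 0-21 5-5"/><path data-order="1" d="M429 298l6-7"/><path data-order="2" d="M87 293l0 26-1 2 0 6-4 8-8 8-3 2-13 0-1-2-7 0-1-1-11 0-1-1-11-2-5-2-4 0 0-2"/><path data-order="2" d="M435 291l11-16 0-2 1-2 3-9 8-8 3-1 8 0 1-2"/><path data-order="1" d="M125 282l-11 1-9 7-15 0-3 3"/><path data-order="1" d="M17 273l0 62"/><path data-order="1" d="M263 254l-9-9-3 0-8-4-13-14 0-17 8-8"/><path data-order="2" d="M470 251l9 0 7-2 23 0 6 6 8 20 4 4 0 22"/><path data-order="2" d="M91 235l0 6-1 1 0 4-1 1 0 4-3 6 0 5-1 1 0 15 1 1 1 14"/><path data-order="1" d="M203 221l3 0 17-8 10-8 5-3"/><path data-order="1" d="M434 217l1 0 8 8 6 12 14 14 7 0"/><path data-order="2" d="M238 202l8-5 36-36 4-8 3-10 14-14 27 0"/><path data-order="2" d="M115 194l-8 15-12 13-2 7 0 5-2 1"/><path data-order="1" d="M119 189l-4 4 0 1"/><path data-order="1" d="M30 179l-5 10-8 8 0 6"/><path data-order="1" d="M475 178l-2-3-4-1-14-13 0-15 2-1 0-10 4-2"/><path data-order="1" d="M174 171l-4 0-1 2-4 0-7 2-5 0-2 2-12 0-1 1-4 0-7 4-12 12"/><path data-order="3" d="M461 133l58 0 2-2 4 0 2-1"/><path data-order="2" d="M330 129l5 0 2-2"/><path data-order="2" d="M319 127l18 0"/><path data-order="3" d="M337 127l109 0 8 6 7 0"/><path data-order="1" d="M299 123l7 0 1 2 4 0 2 1 4 0 2 1"/><path data-order="1" d="M17 118l0-32"/><path data-order="1" d="M209 118l2-7 0-4 2-1 0-4 1-1 0-8 1-2 0-21-1-1 0-14-1-1 0-7-2-1-1-8-8-16 0-3-1-2-2 0"/><path data-order="1" d="M298 97l5 9 0 3 3 5 13 13"/><path data-order="1" d="M57 81l-4-3-16-16 0-3-2-1 0-5-1-2 0-6-1-2 0-26"/><path data-order="1" d="M154 59l-3-6 0-4-1-2 0-17-8-13-8 0"/><path data-order="1" d="M450 49l-8-12 0-3-3-4 0-4-1-1 0-8-1 0"/><path data-order="1" d="M90 47l12-16 5-12 3-2 24 0"/><path data-order="1" d="M487 42l0-13 6-6 2-4 0-2 3 0"/><path data-order="1" d="M305 23l0-6 1 0"/>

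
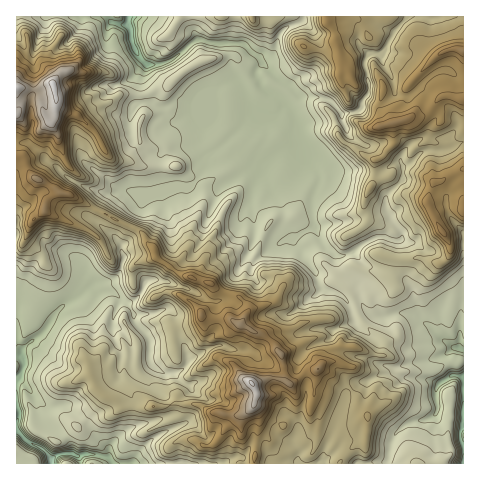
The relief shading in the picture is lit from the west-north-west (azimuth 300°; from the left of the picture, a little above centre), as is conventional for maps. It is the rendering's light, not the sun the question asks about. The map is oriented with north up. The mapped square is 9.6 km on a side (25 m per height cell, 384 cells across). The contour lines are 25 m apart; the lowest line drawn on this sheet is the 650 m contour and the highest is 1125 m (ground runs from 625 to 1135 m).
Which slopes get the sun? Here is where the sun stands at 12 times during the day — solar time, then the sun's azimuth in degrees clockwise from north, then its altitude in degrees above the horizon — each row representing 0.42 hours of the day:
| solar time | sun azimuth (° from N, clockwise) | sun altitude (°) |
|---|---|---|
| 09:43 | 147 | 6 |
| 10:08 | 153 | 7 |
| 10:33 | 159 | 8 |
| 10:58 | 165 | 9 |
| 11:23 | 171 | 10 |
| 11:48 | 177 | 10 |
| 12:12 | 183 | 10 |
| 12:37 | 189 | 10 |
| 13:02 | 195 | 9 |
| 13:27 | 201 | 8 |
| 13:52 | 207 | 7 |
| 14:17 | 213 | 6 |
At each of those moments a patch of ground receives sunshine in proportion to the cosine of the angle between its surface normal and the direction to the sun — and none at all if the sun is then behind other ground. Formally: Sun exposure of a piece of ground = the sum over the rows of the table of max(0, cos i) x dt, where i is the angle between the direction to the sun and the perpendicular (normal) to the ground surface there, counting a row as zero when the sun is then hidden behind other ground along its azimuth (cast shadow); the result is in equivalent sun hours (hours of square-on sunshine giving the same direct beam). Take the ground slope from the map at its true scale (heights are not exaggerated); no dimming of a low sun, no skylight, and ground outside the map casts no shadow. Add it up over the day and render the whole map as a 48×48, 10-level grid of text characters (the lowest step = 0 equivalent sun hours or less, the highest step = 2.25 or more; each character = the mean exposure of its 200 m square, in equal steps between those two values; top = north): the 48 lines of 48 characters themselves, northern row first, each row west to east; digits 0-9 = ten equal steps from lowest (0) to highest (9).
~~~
000000000123101114666677653353004333333452000000
100000001100221024476887997740004523422340110000
110000000012133455413456788731000213444512221000
000000000001046664000000156557542331157333320022
000000000000015420002333214358988531220012212766
000000200001100000268644331435896432221022126434
000017899863100014764433323246434644224021153222
112422574210001246443322333323564565513212532211
442323311003334564333333332343344794722313222221
243343001244322443333333333333332059201100012567
444346200133113333333333333333345412000000124336
834456940012134332233333323233333203400246565453
777953473122232222332233222223334410599988976643
248763345111231223333333333333335782146446534333
003463345411133211233333333333333488400285331110
410143136963211100233332333322333346875743300000
300003103897755567322233333233223223335312100002
343000242233344444322332232333223222201452331243
456410000000011222222200222232232222225730013543
552278400000000111101102322222232111245434311331
412345762000000000001034222122222000244354562233
316941125510000000010033221123323443432243464137
469999510476200000010021112433322100145326566105
376689994147620000000210012111112323663232546722
463566899313351000000110100000121478610000026743
864123456513234100001201000000010032133200000266
775312335962269710000000000000013101135555543497
667743334795678893000000001100002323443335555985
445654333344320014873100000113311222334433557754
333444332236820120026520000035410023223444456543
333343222102426899400212100232000002233465554433
333321111120277425621000034442000001123454454333
333321000122121111354331100000013420001101244334
344210000113025433465557510002332200010011223444
452111000011214434567676885001011000001123332365
511112200112232333464001033201310023300013222222
232122211212232343310200001543100000255532333200
211002432222211465126661000031012464221342111267
322100132332210001364211000100256646862001346623
144545752112111000100134633574444443110100113002
314689765211210011000035443257433433111103332222
422444456642221023320001234666534433212355421334
322211345447779965663321487545554433324676554233
222343145798753343124655676423454333345665210133
263124535775225400004356455354344333334441111122
018726864654784003320366744333334333334321111122
100894676654654467788867623433434433554322111112
331310000057655897898862234344355325785323221146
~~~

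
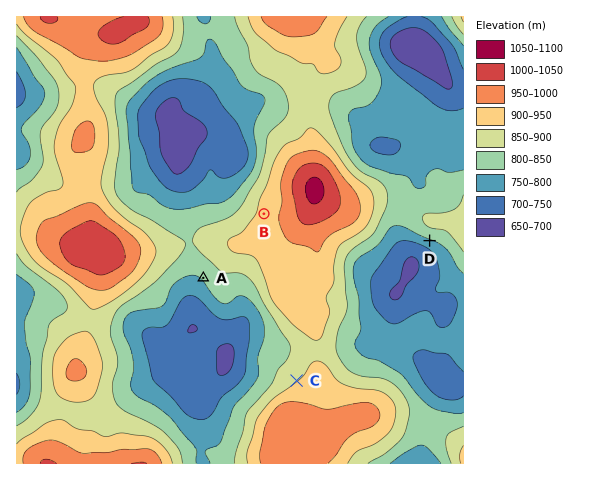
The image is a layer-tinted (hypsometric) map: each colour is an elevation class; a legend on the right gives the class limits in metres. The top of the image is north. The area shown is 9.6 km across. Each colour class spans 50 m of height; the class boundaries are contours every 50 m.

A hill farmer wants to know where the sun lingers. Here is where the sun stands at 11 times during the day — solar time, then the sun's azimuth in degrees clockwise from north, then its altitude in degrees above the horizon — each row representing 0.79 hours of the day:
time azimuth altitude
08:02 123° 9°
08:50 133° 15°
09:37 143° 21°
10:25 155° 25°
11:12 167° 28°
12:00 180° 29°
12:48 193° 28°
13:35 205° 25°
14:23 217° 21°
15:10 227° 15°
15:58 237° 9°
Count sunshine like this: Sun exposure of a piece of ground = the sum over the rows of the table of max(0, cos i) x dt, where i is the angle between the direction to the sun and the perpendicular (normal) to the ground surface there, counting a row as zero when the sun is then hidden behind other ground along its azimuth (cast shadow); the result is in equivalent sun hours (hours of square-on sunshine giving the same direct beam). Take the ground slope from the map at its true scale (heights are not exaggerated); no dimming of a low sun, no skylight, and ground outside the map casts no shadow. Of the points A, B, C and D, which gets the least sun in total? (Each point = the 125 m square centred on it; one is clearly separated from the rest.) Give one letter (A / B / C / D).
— C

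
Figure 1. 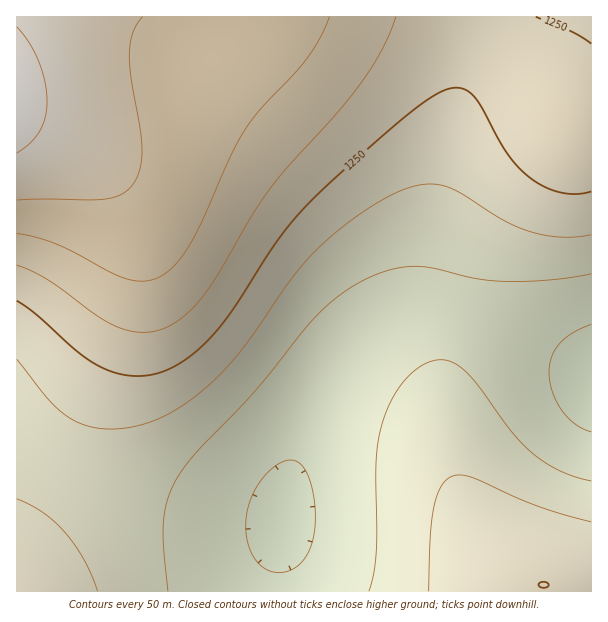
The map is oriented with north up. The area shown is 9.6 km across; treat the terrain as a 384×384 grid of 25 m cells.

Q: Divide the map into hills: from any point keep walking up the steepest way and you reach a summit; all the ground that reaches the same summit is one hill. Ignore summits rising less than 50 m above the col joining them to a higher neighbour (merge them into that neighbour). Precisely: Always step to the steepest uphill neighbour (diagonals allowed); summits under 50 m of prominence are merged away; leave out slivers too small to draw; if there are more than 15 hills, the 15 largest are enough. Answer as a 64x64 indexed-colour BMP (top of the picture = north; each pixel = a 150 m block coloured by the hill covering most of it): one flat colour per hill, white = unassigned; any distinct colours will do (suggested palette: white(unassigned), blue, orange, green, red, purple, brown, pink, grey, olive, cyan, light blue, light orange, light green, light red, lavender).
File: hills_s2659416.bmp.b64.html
<image width="64" height="64" href="data:image/bmp;base64,Qk12CAAAAAAAAHYAAAAoAAAAQAAAAEAAAAABAAQAAAAAAAAIAAATCwAAEwsAABAAAAAAAAAA////ALR3HwAOf/8ALKAsACgn1gC9Z5QAS1aMAMJ34wB/f38AIr28AM++FwDox64AeLv/AIrfmACWmP8A1bDFADMzMzMzMzMzMzMzMzMzMiIiIiIiIiIiIiIiIiIiIiIiMzMzMzMzMzMzMzMzMzMyIiIiIiIiIiIiIiIiIiIiIiIzMzMzMzMzMzMzMzMzMzIiIiIiIiIiIiIiIiIiIiIiIjMzMzMzMzMzMzMzMzMzMiIiIiIiIiIiIiIiIiIiIiIiMzMzMzMzMzMzMzMzMzMyIiIiIiIiIiIiIiIiIiIiIiIzMzMzMzMzMzMzMzMzMzIiIiIiIiIiIiIiIiIiIiIiIjMzMzMzMzMzMzMzMzMzMiIiIiIiIiIiIiIiIiIiIiIiMzMzMzMzMzMzMzMzMzMzIiIiIiIiIiIiIiIiIiIiIiIzMzMzMzMzMzMzMzEREREiIiIiIiIiIiIiIiIiIiIiIjMzMzMzMzMzMxERERERESIiIiIiIiIiIiIiIiIiIiIiMzMzMzMzMzERERERERERIiIiIiIiIiIiIiIiIiIiIiIzMzMzMzMREREREREREREiIiIiIiIiIiIiIiIiIiIiIjMzMzMxERERERERERERESIiIiIiIiIiIiIiIiIiIiIiMzMzMREREREREREREREREiIiIiIiIiIiIiIiIiIiIiIzMzERERERERERERERERESIiIiIiIiIiIiIiIiIiIiIjMxERERERERERERERERERIiIiIiIiIiIiIiIiIiIiIiMRERERERERERERERERERESIiIiIiIiIiIiIiIiIiIiIRERERERERERERERERERERIiIiIiIiIiIiIiIiIiIiIhEREREREREREREREREREREiIiIiIiIiIiIiIiIiIiIiERERERERERERERERERERERIiIiIiIiIiIiIiIiIiIiIREREREREREREREREREREREiIiIiIiIiIiIiIiIiIiIhERERERERERERERERERERERIiIiIiIiIiIiIiIiIiIiEREREREREREREREREREREREiIiIiIiIiIiIiIiIiIiIRERERERERERERERERERERERIiIiIiIiIiIiIiIiIiIhERERERERERERERERERERERESIiIiIiIiIiIiIiIiIiERERERERERERERERERERERERIiIiIiIiIiIiIiIiIhERERERERERERERERERERERERESIiIiIiIiIiIiIiIREREREREREREREREREREREREREREiIiIiIiIiIiIhERERERERERERERERERERERERERERERIiIiIiIiIiIRERERERERERERERERERERERERERERERESIiIiIiIiERERERERERERERERERERERERERERERERERESIiIiIRERERERERERERERERERERERERERERERERERERERERERERERERERERERERERERERERERERERERERERERERERERERERERERERERERERERERERERERERERERERERERERERERERERERERERERERERERERERERERERERERERERERERERERERERERERERERERERERERERERERERERERERERERERERERERERERERERERERERERERERERERERERERERERERERERERERERERERERERERERERERERERERERERERERERERERERERERERERERERERERERERERERERERERERERERERERERERERERERERERERERERERERERERERERERERERERERERERERERERERERERERERERERERERERERERERERERERERERERERERERERERERERERERERERERERERERERERERERERERERERERERERERERERERERERERERERERERERERERERERERERERERERERERERERERERERERERERERERERERERERERERERERERERERERERERERERERERERERERERERERERERERERERERERERERERERERERERERERERERERERERERERERERERERERERERERERERERERERERERERERERERERERERERERERERERERERERERERERERERERERERERERERERERERERERERERERERERERERERERERERERERERERERERERERERERERERERERERERERERERERERERERERERERERERERERERERERERERERERERERERERERERERERERERERERERERERERERERERERERERERERERERERERERERERERERERERERERERERERERERERERERERERERERERERERERERERERERERERERERERERERERERERERERERERERERERERERERERERERERERERERERERERERERERERERERERERERERERERERERERERERERERERERERERERERERERERERERERERERERERERERERERERERERERERERERERERERERERERERERERERERERERERERERERERERERERERERERERERERERERERERERERERERERERERERERERERERERERERERERERERERERERERERERERERERERERERERERERERERERERERERERERERERERERERERERERERERERERERERERERERERERERERERERERERERERERERERERERERERERERERERERERERERERERERERERERERERERERERERERERERERERERERERERERERERERERERERERERERERERERERERERERERERERERERER"/>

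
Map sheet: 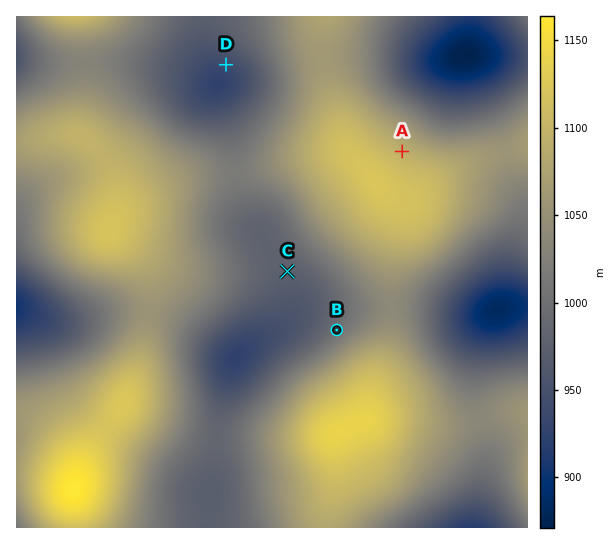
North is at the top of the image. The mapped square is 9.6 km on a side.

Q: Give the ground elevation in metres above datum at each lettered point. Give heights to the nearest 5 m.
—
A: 1095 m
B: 1000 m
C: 975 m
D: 940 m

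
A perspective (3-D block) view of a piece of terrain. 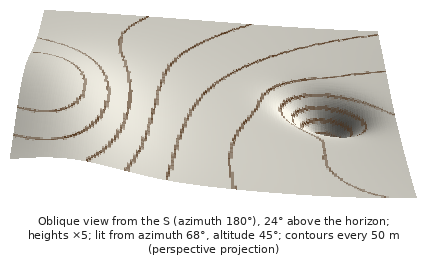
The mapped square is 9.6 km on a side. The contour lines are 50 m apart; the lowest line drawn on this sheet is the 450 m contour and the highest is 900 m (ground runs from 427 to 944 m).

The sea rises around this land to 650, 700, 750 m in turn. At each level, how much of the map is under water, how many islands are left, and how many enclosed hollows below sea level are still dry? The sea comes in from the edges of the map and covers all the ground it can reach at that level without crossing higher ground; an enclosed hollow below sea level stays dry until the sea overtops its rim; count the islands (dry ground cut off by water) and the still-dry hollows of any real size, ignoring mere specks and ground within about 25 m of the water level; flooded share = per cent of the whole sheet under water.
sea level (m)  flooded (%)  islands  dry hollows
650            29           0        0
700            46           0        0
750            62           0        0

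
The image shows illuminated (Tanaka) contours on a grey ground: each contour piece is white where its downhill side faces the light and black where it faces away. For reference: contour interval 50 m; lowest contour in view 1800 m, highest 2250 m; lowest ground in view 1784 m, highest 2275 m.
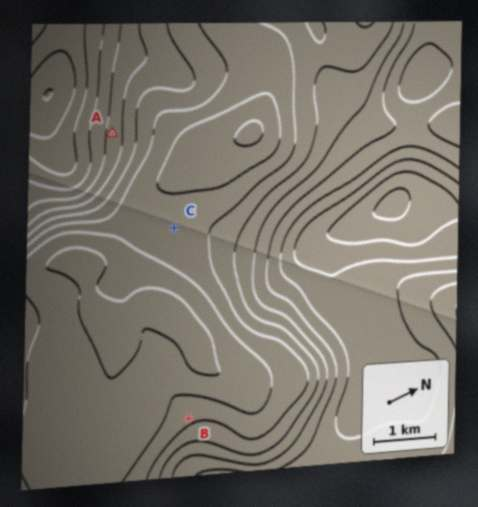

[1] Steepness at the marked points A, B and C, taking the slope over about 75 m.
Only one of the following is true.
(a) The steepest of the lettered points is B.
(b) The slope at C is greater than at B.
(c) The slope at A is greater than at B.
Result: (c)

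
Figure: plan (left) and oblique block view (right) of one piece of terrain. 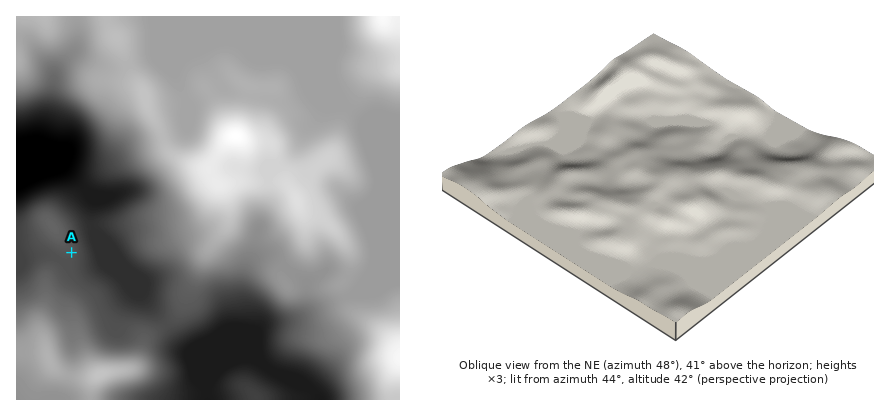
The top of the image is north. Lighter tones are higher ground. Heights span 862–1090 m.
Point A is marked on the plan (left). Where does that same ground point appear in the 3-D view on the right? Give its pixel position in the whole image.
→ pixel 710 106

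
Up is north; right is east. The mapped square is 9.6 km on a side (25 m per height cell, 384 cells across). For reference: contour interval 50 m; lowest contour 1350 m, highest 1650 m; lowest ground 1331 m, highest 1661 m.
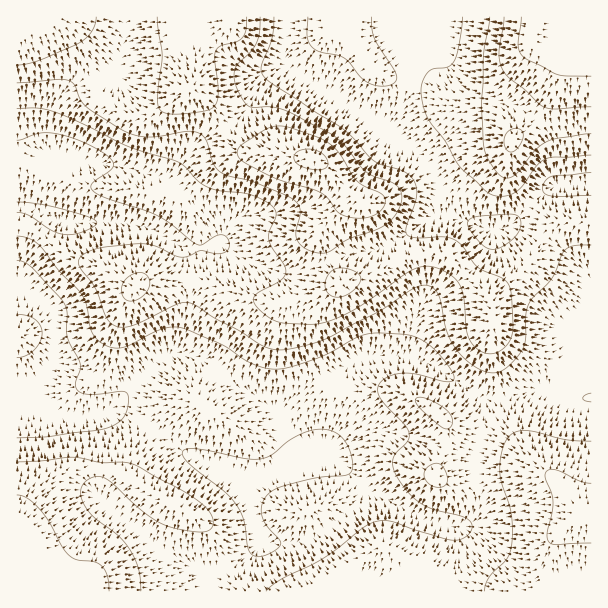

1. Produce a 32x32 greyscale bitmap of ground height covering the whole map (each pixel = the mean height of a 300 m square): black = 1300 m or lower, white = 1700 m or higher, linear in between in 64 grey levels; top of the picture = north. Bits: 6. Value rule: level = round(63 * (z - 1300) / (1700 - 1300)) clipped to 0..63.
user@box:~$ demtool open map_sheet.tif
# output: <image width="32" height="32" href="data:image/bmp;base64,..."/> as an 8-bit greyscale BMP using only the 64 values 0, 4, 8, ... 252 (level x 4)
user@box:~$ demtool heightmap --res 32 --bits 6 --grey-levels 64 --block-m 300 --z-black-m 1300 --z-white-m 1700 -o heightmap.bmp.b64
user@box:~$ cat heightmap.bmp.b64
<image width="32" height="32" href="data:image/bmp;base64,Qk02CAAAAAAAADYEAAAoAAAAIAAAACAAAAABAAgAAAAAAAAEAAATCwAAEwsAAAABAAAAAAAAAAAAAAEBAQACAgIAAwMDAAQEBAAFBQUABgYGAAcHBwAICAgACQkJAAoKCgALCwsADAwMAA0NDQAODg4ADw8PABAQEAAREREAEhISABMTEwAUFBQAFRUVABYWFgAXFxcAGBgYABkZGQAaGhoAGxsbABwcHAAdHR0AHh4eAB8fHwAgICAAISEhACIiIgAjIyMAJCQkACUlJQAmJiYAJycnACgoKAApKSkAKioqACsrKwAsLCwALS0tAC4uLgAvLy8AMDAwADExMQAyMjIAMzMzADQ0NAA1NTUANjY2ADc3NwA4ODgAOTk5ADo6OgA7OzsAPDw8AD09PQA+Pj4APz8/AEBAQABBQUEAQkJCAENDQwBEREQARUVFAEZGRgBHR0cASEhIAElJSQBKSkoAS0tLAExMTABNTU0ATk5OAE9PTwBQUFAAUVFRAFJSUgBTU1MAVFRUAFVVVQBWVlYAV1dXAFhYWABZWVkAWlpaAFtbWwBcXFwAXV1dAF5eXgBfX18AYGBgAGFhYQBiYmIAY2NjAGRkZABlZWUAZmZmAGdnZwBoaGgAaWlpAGpqagBra2sAbGxsAG1tbQBubm4Ab29vAHBwcABxcXEAcnJyAHNzcwB0dHQAdXV1AHZ2dgB3d3cAeHh4AHl5eQB6enoAe3t7AHx8fAB9fX0Afn5+AH9/fwCAgIAAgYGBAIKCggCDg4MAhISEAIWFhQCGhoYAh4eHAIiIiACJiYkAioqKAIuLiwCMjIwAjY2NAI6OjgCPj48AkJCQAJGRkQCSkpIAk5OTAJSUlACVlZUAlpaWAJeXlwCYmJgAmZmZAJqamgCbm5sAnJycAJ2dnQCenp4An5+fAKCgoAChoaEAoqKiAKOjowCkpKQApaWlAKampgCnp6cAqKioAKmpqQCqqqoAq6urAKysrACtra0Arq6uAK+vrwCwsLAAsbGxALKysgCzs7MAtLS0ALW1tQC2trYAt7e3ALi4uAC5ubkAurq6ALu7uwC8vLwAvb29AL6+vgC/v78AwMDAAMHBwQDCwsIAw8PDAMTExADFxcUAxsbGAMfHxwDIyMgAycnJAMrKygDLy8sAzMzMAM3NzQDOzs4Az8/PANDQ0ADR0dEA0tLSANPT0wDU1NQA1dXVANbW1gDX19cA2NjYANnZ2QDa2toA29vbANzc3ADd3d0A3t7eAN/f3wDg4OAA4eHhAOLi4gDj4+MA5OTkAOXl5QDm5uYA5+fnAOjo6ADp6ekA6urqAOvr6wDs7OwA7e3tAO7u7gDv7+8A8PDwAPHx8QDy8vIA8/PzAPT09AD19fUA9vb2APf39wD4+PgA+fn5APr6+gD7+/sA/Pz8AP39/QD+/v4A////AGRgYGBgWEQ4NDAsLDA4QEhMTExQUFRUVFRYZGxwdHR0ZGRgYGBURDgwMCwsKCQsNEBIUFRUVFRQUFBcZHB4eHRkZGBcVEg8NDQ0NDAkHCAkLDhIVFhUUEhESFBgcHx8fGRgXFBIPDg4PEBANCQcJCgsLDRETEQ8ODxATFxwfICEZFxURDw4PERMTEAwICAoMDAsKCwwMDhAREhQYHB8hIRcVExAPDxESEg8MCAcHCAkKCgkJCg4TFhUUFRkdHyAgFBMSERAQERANCggHBwcHBwgICAkNEhcYFhUWGh4fIB8ODg8PDw8ODAoIBwgICAgHBwcICg4SFRcWFRYaHR4dHQgJCQoKCwsKCQkKCwsKCAgHBwkLDQ8TFhYVFhgZGRcXBgYGBgcICQkLDA4ODAoJCQkJCgwOEBUYFxQUFRUUEhIFBQYHBwcICgwODg0MCgkKCwwMDRAVGBcUEhITEhEQEAUFBggJCAgJCw0NDQwLCwsMDA0OERQUERESFBMREBAQBgYGCAoLCgkKCwwNDhARDw4NDAwNDg4OEhcaFxMRERAJBwcJDQ8OCwoLDQ8SFhgXFREODA0NDhEYHyEcFRIQEAoIBwsSFhURDg8SFRgbHR4dGhUREBARFRwiJSAWERAQCAcHDBQbHBkWFRcaHR8hISIiHxoWExMXHSMmIBcSERAGBgkPFx4gHhsZGhweICEiJCcnIh0YFhgeIyQgGRUSEQYJDhUaHiAfHBoaGxwdHyEkKCgmIx8bHCAiIB4cGRQRCQ0TFxobHBwZGBgYGRwfIyYnJiQjIyIjIx4bGxwbFhQPEBETFRYWFhYXGBgZHSEmKionJCIhICEfGRYYGhsaGREQDg8QEhMVGBoZGRodISYsLS0sKCEcGxoXFhcZHB0eEBARExQWGBocHBwbHB4hJywvMTIuJh0bGxsbGxoaGhsTFBUXGBocHB0dHyEjJiouMDIyLyslHhwdHiIjHBcWFhYWFhYXGBocHSAkKSwvMzY3Ni8mIR8dHR8iJyojGxoZFxYWFhgbHiEiIyYsMDI1NzcyKB8cGxweICQqLyojIiIZGBgaHiQoKSgnKSwtLzExLScgHBsbHR8hJSsvLiooKB0dHyMnKiwtLy4uLCoqKiciHhsbGxwfISImKi0tLi0sIyMkJykpKi0yNDMtKCUjHxwbHB0eHh8hIyYqLC8yMzMpKCgoKSgpLTI0My0lIR4cHBweICAfHyAhJSsvMzY3NzAuLCspKCktMDExLSchHBweHiAhIB8fHyAkLDM3Nzc3NDMxLywpKi0wMDAwLiYeHSAhISAfHx8fHyMrNDg4Nzc1NTQyLysqLjAwMDIxKB8eICEhIB8eHh4fIiozODg3Nw="/>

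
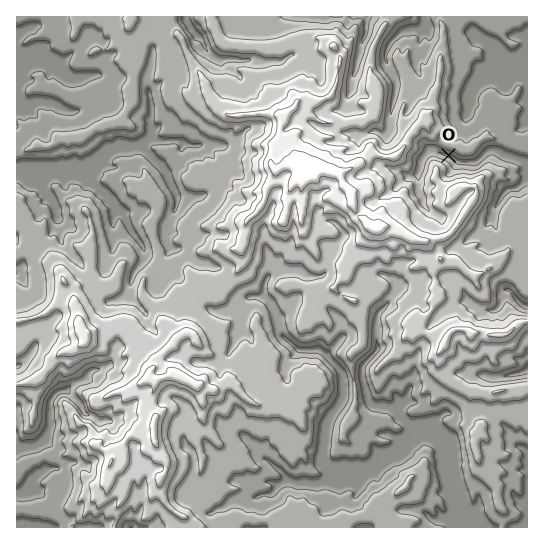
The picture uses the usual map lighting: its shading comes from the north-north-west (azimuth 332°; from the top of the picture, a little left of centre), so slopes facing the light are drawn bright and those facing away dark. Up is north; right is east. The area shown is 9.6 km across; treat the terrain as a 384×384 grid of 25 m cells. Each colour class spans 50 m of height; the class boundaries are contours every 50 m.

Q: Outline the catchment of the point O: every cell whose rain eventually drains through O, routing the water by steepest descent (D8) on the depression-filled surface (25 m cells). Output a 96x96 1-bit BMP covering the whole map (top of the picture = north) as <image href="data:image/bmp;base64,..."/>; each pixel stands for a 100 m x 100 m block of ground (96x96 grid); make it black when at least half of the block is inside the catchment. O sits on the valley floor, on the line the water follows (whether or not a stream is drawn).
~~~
<image width="96" height="96" href="data:image/bmp;base64,Qk2+BAAAAAAAAD4AAAAoAAAAYAAAAGAAAAABAAEAAAAAAIAEAAATCwAAEwsAAAIAAAAAAAAA////AAAAAAAAAAAAAAAAAAAAAAAAAAAAAAAAAAAAAAAAAAAAAAAAAAAAAAAAAAAAAAAAAAAAAAAAAAAAAAAAAAAAAAAAAAAAAAAAAAAAAAAAAAAAAAAAAAAAAAAAAAAAAAAAAAAAAAAAAAAAAAAAAAAAAAAAAAAAAAAAAAAAAAAAAAAAAAAAAAAAAAAAAAAAAAAAAAAAAAAAAAAAAAAAAAAAAAAAAAAAAAAAAAAAAAAAAAAAAAAAAAAAAAAAAAAAAAAAAAAAAAAAAAAAAAAAAAAAAAAAAAAAAAAAAAAAAAAAAAAAAAAAAAAAAAAAAAAAAAAAAAAAAAAAAAAAAAAAAAAAAAAAAAAAAAAAAAAAAAAAAAAAAAAAAAAAAAAAAAAAAAAAAAAAAAAAAAAAAAAAAAAAAAAAAAAAAAAAAAAAAAAAAAAAAAAAAAAAAAAAAAAAAAAAAAAAAAAAAAAAAAAAAAAAAAAAAAAAAAAAAAAAAAAAAAAAAAAAAAAAAAAAAAAAAAAAAAAAAAAAAAAAAAAAAAAAAAAAAAAAAAAAAAAAAAAAAAAAAAAAAAAAAAAAAAAAAAAAAAAAAAAAAAAAAAAAAAAAAAAAAAAAAAAAAAAAAAAAAAAAAAAAAAAAAAAAAAAAAAAAAAAAAAAAAAAAAAAAAAAAAAAAAAAAAAAAAAAAAAAAAAAAAAAAAAAAAAAAAAAAAAAAAAAAAAAAAAAAAAAAAAAAAAAAAAAAAAAAAAAAAAAAAAAAAAAAAAAAAAAAAAAAAAAAAAAAAAAAAAAAAAAAAAAAAAAAAAAAAAAAAAAAAAAAAAAAAAAAAAAAAAAAAAAAAAAAAAAAAAAAAAAAAAAAAAAAAAAAAAAAAAAAAAAAAAAAAAAAAAAAAAA/AAAAAAAAAAAAAAD/wAAAAAAAAAAAABP/4AAAAAAAAAAAAD//4AAAAAAAAAAAAP//8AAAAAAAAAAAAP//+AAAAAAAAAAAAf//+AAAAAAAAAAAAf///AAAAAAAAAAAAf///AAAAAAAAAAAA///nAAAAAAAAAAAB///AAAAAAAAAAAAB//+AAAAAAAAAAAAB//+AAAAAAAAAAAAAf/+AAAAAAAAAAAAAP//AAAAAAAAAAAAAH//gAAAAAAAAAAAACD/gAAAAAAAAAAAAAB/gAAAAAAAAAAAAAB/AAAAAAAAAAAAAAA8AAAAAAAAAAAAAAAYAAAAAAAAAAAAAAAYAAAAAAAAAAAAAAAAAAAAAAAAAAAAAAAAAAAAAAAAAAAAAAAAAAAAAAAAAAAAAAAAAAAAAAAAAAAAAAAAAAAAAAAAAAAAAAAAAAAAAAAAAAAAAAAAAAAAAAAAAAAAAAAAAAAAAAAAAAAAAAAAAAAAAAAAAAAAAAAAAAAAAAAAAAAAAAAAAAAAAAAAAAAAAAAAAAAAAAAAAAAAAAAAAAAAAAAAAAAAAAAAAAAAAAAAAAAAAAAAAAAAAAAAAAAAAAAAAAAAAAAAAAAAAAAAAAAAAAAAAAAAAAAAAAAAAAAAAAAAAAAAAAAAAAAAAAAAAAAAAAA="/>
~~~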